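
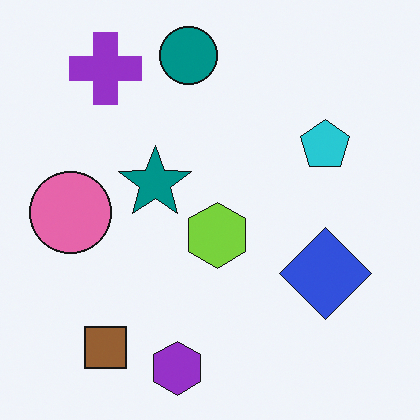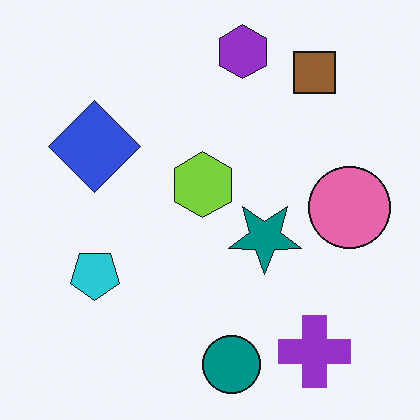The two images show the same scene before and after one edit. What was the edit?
The image was rotated 180°.

The purple cross sits in the top-left of the first image and the bottom-right of the second — consistent with a whole-image 180° rotation.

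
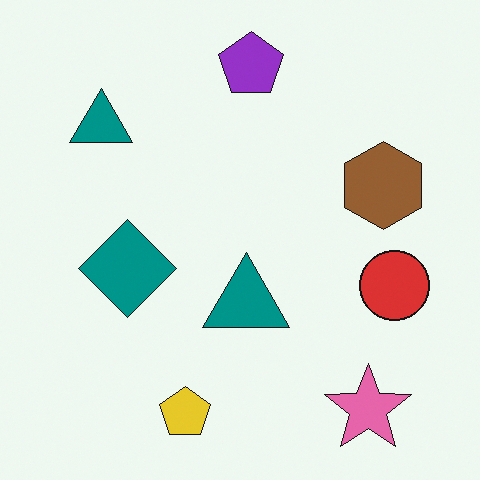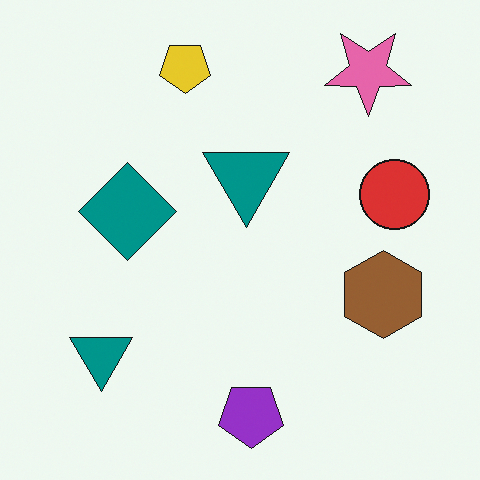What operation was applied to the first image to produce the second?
This is the original image flipped vertically (top ↔ bottom).

The purple pentagon is in the top of the first image and the bottom of the second — shapes on opposite sides of the horizontal midline have swapped in a mirror flip.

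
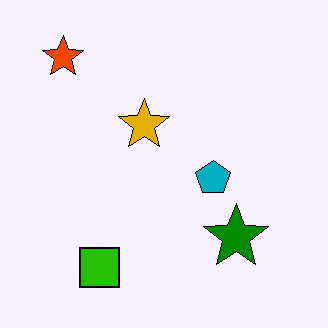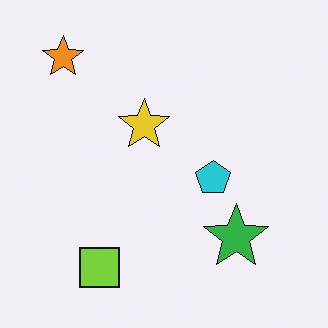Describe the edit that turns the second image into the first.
Given much higher contrast.

Tones are pushed away from mid-grey across the whole image — a global contrast change.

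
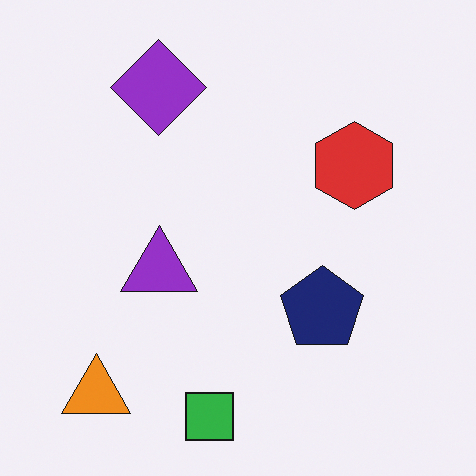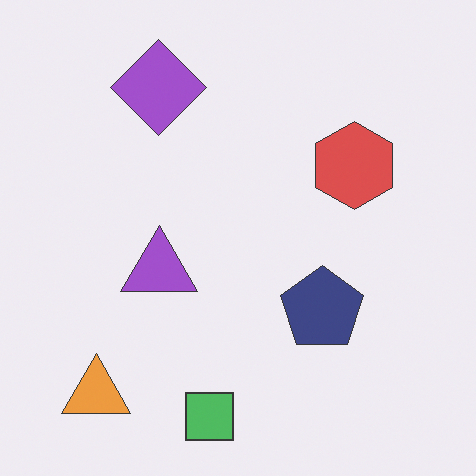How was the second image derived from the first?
Given slightly reduced contrast.

Tones are pushed toward mid-grey across the whole image — a global contrast change.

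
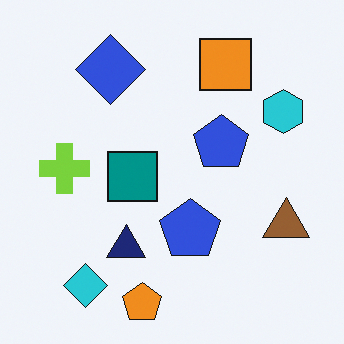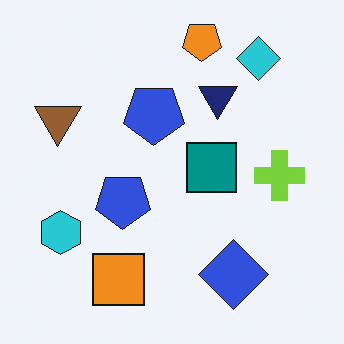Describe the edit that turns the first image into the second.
Rotated 180°.

The cyan diamond sits in the bottom-left of the first image and the top-right of the second — consistent with a whole-image 180° rotation.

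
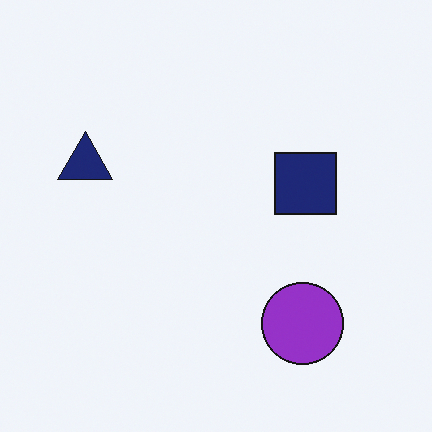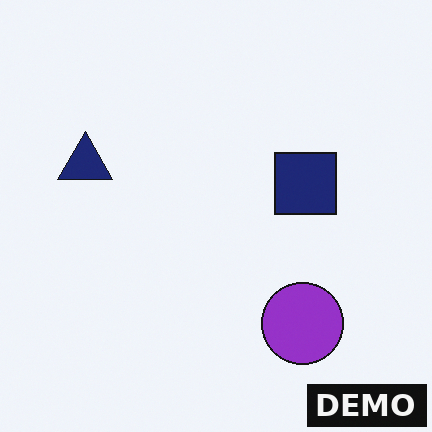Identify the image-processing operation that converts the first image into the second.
Watermarked with the text "DEMO" in the lower-right corner.

A dark label reading "DEMO" appears in the lower-right corner.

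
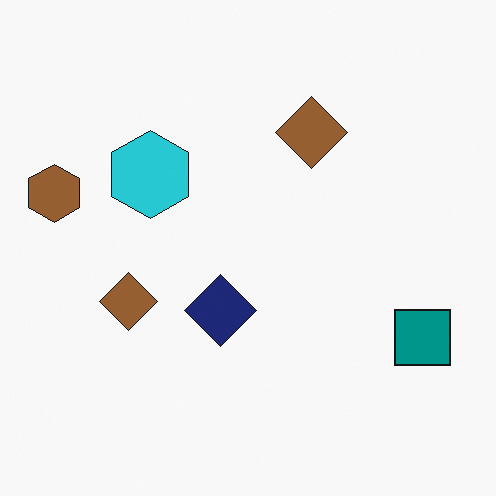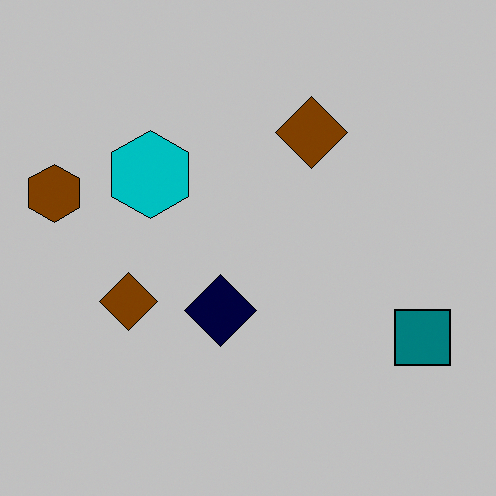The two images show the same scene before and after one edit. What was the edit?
It was aggressively posterized.

Each flat color has snapped to a coarser quantized level — most visibly, the near-white background has dropped to a flat grey.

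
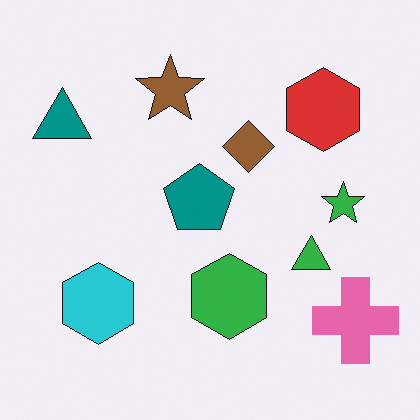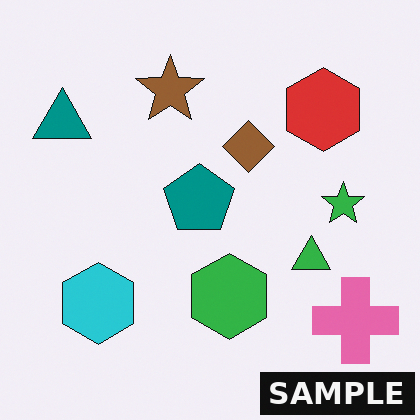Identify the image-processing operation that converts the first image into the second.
Watermarked with the text "SAMPLE" in the lower-right corner.

A dark label reading "SAMPLE" appears in the lower-right corner.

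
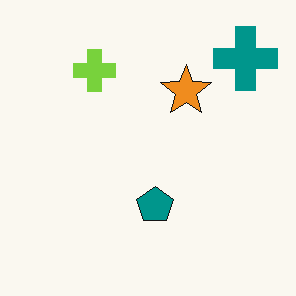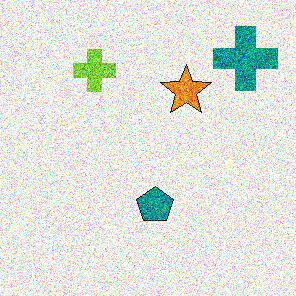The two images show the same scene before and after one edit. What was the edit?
The image was degraded with heavy additive noise.

Random speckle covers the whole image, including the flat background.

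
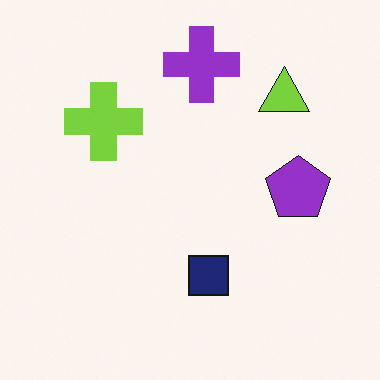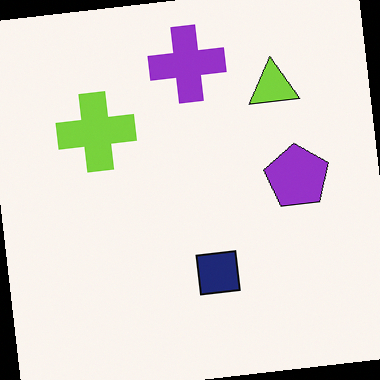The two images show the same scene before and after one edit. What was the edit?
This is the original image rotated counter-clockwise by a small amount.

Every shape is tilted by the same angle and the image corners show triangular fill wedges — a whole-image rotation by a non-right angle.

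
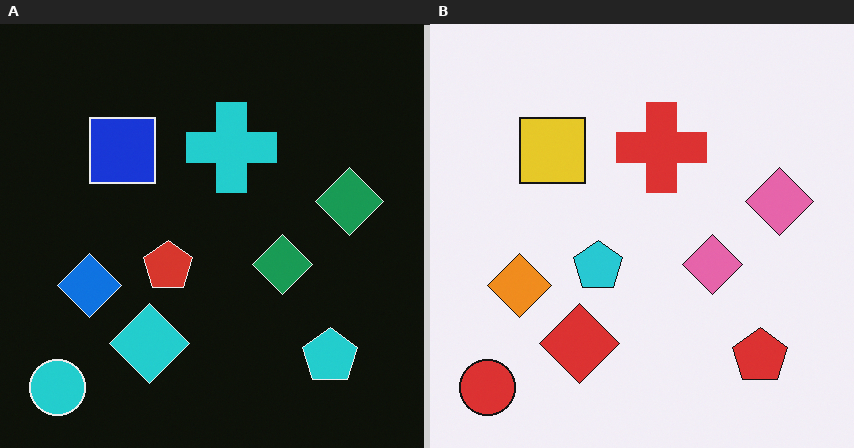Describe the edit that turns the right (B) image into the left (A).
The image was color-inverted (negative).

The light background has become dark and every shape's color is its complement — a photographic negative.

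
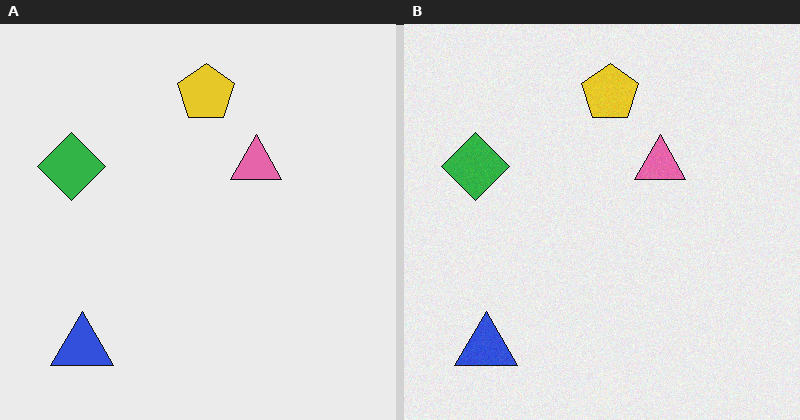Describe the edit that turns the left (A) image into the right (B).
Degraded with a light layer of grain.

Random speckle covers the whole image, including the flat background.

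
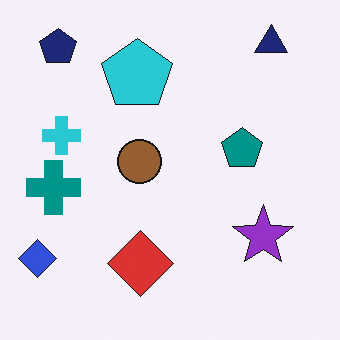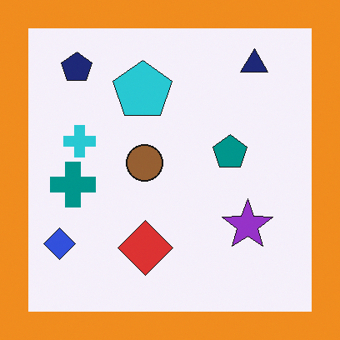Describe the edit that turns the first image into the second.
The second image is the first framed with a orange border.

A solid orange frame runs around the edge of the second image, with the content slightly shrunk inside it.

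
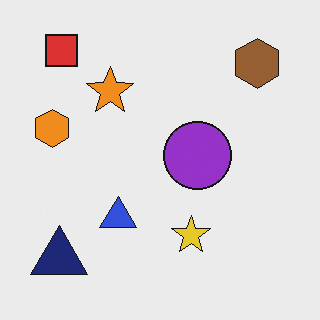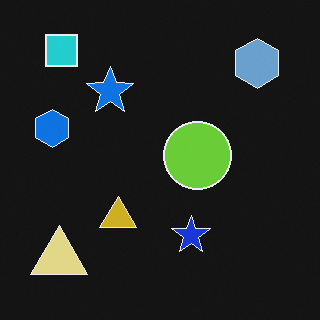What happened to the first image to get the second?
This is the original image color-inverted (negative).

The light background has become dark and every shape's color is its complement — a photographic negative.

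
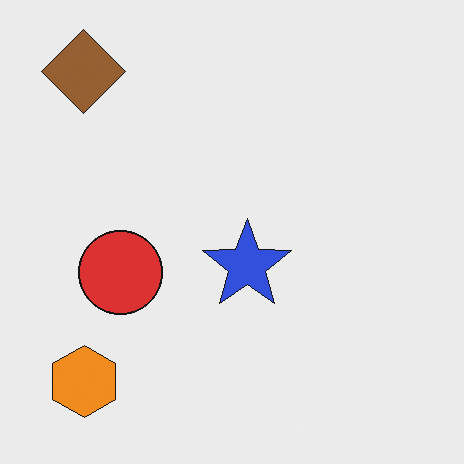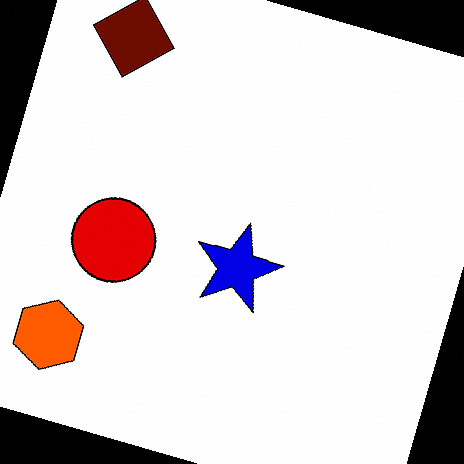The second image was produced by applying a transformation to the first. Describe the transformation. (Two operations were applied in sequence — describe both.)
It was rotated clockwise by a clearly visible amount, then given much higher contrast.

Every shape is tilted by the same angle and the image corners show triangular fill wedges — a whole-image rotation by a non-right angle. Tones are pushed away from mid-grey across the whole image — a global contrast change.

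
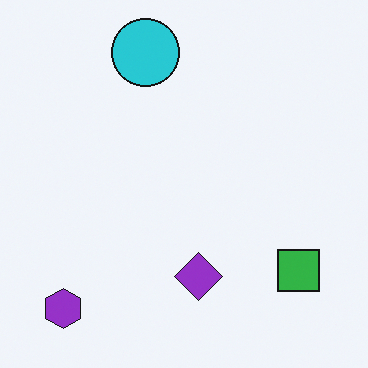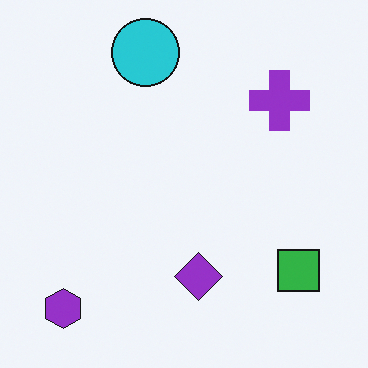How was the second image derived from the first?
This is the original image overlaid with an additional purple cross.

A purple cross appears in the second image that is absent from the first.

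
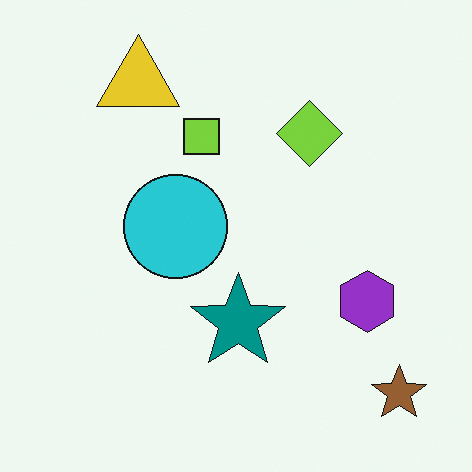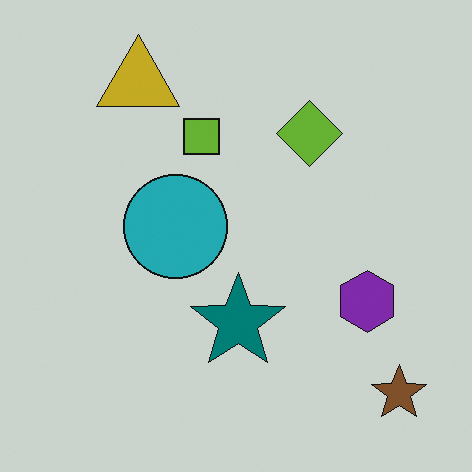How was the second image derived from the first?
This is the original image slightly darkened.

Every pixel — background and shapes alike — is uniformly darkened.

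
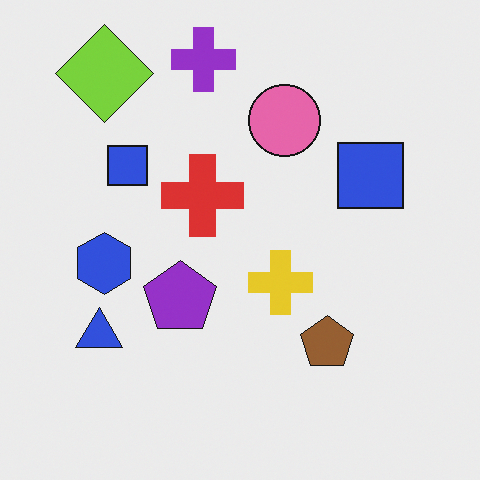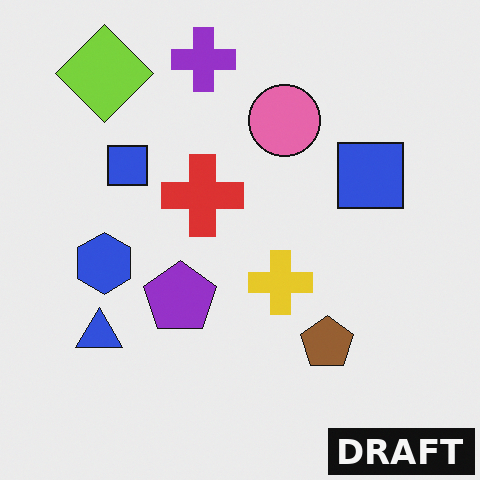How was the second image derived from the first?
The image was watermarked with the text "DRAFT" in the lower-right corner.

A dark label reading "DRAFT" appears in the lower-right corner.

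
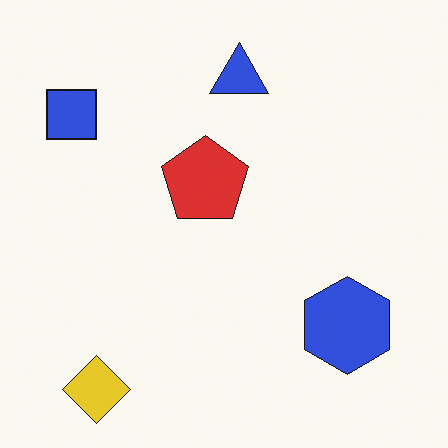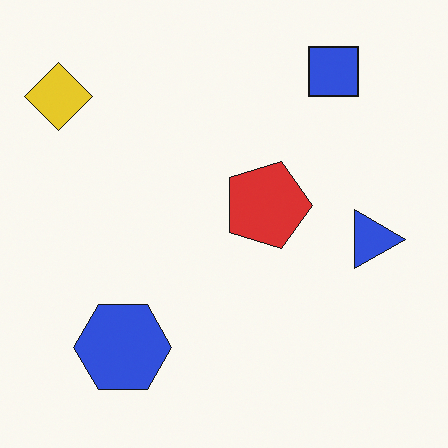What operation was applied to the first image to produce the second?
The second image is the first rotated 90° clockwise.

The yellow diamond sits in the bottom-left of the first image and the top-left of the second — consistent with a whole-image 90° clockwise rotation.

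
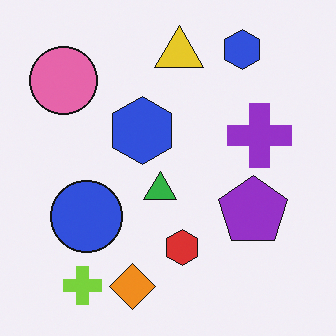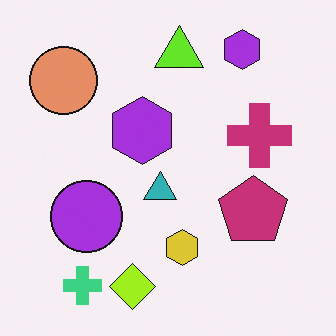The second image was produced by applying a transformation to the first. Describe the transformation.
The transformation is: hue-shifted by a small amount.

Every shape's color has rotated by the same amount around the hue wheel — a uniform hue shift.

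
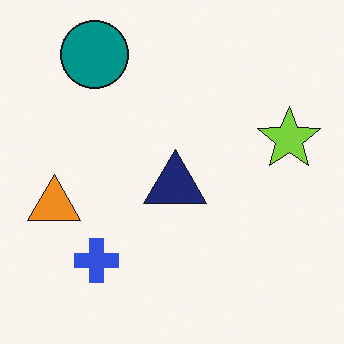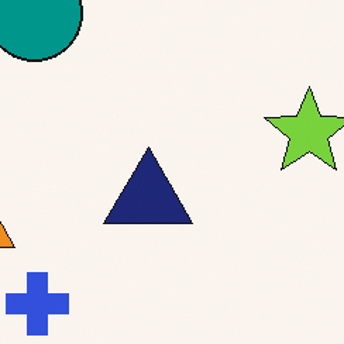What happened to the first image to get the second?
Cropped to a modestly smaller region and rescaled.

The visible shapes are larger and the field of view is narrower; shapes near the original edges may be partly or wholly outside the frame — a crop-and-rescale.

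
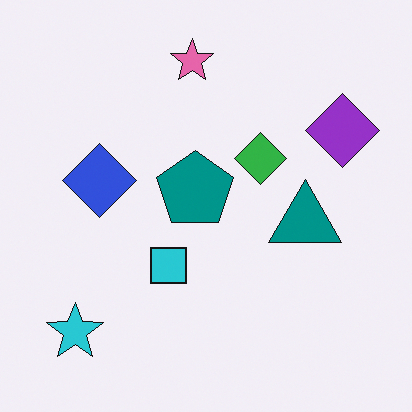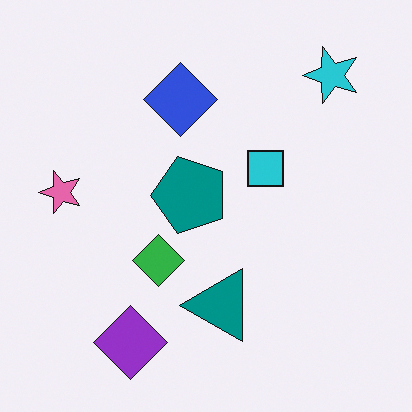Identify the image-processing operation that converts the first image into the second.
It was transposed (reflected across the top-left ↔ bottom-right diagonal).

Shapes have swapped their row and column positions — what was in the top-right is now in the bottom-left — a diagonal reflection.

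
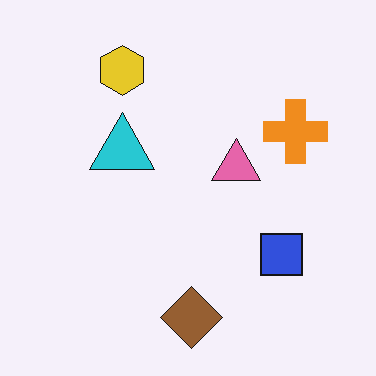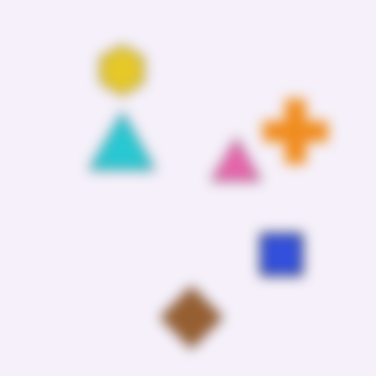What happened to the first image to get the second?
Strongly gaussian-blurred.

Shape edges and outlines are uniformly softened across the whole image.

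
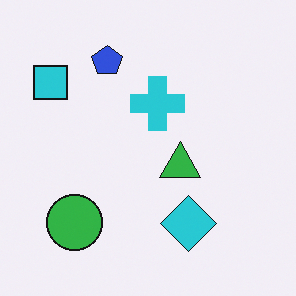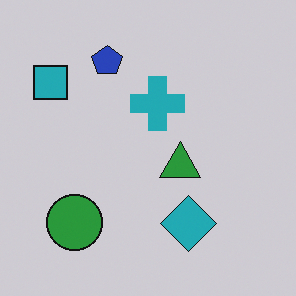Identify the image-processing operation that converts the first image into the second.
This is the original image slightly darkened.

Every pixel — background and shapes alike — is uniformly darkened.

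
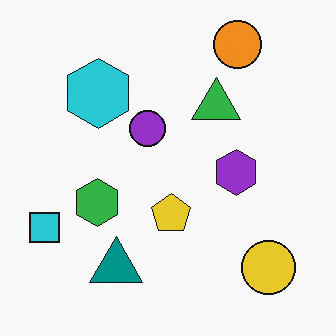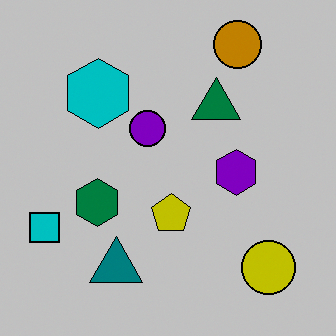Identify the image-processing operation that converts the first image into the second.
The transformation is: heavily posterized to just a handful of flat colors.

Each flat color has snapped to a coarser quantized level — most visibly, the near-white background has dropped to a flat grey.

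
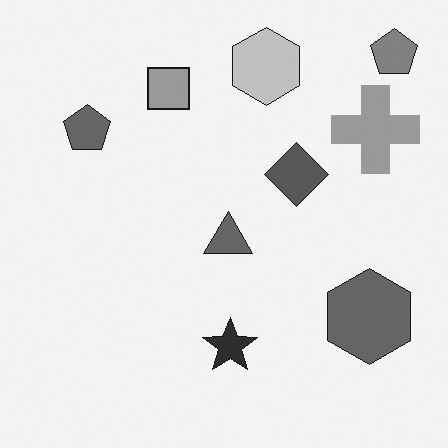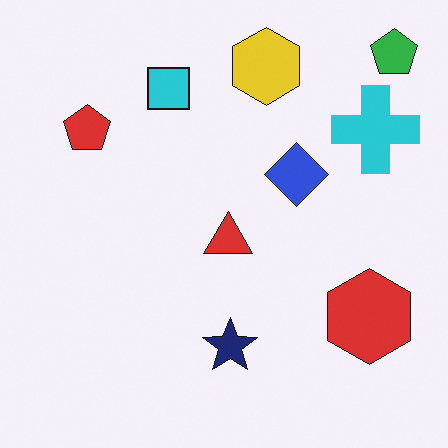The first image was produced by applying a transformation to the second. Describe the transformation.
Converted to grayscale.

All color is removed — every shape is now a shade of grey.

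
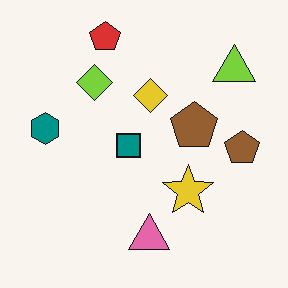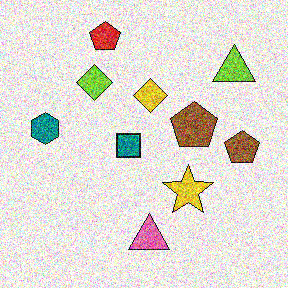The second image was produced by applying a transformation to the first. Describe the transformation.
This is the original image degraded with a thick layer of grain.

Random speckle covers the whole image, including the flat background.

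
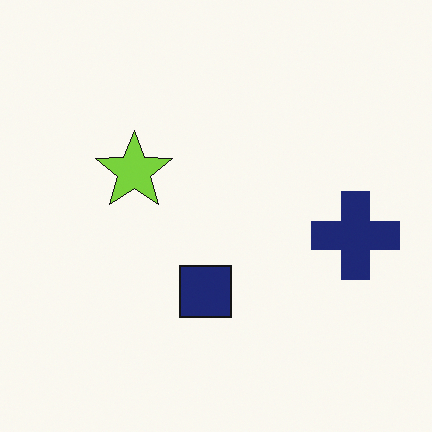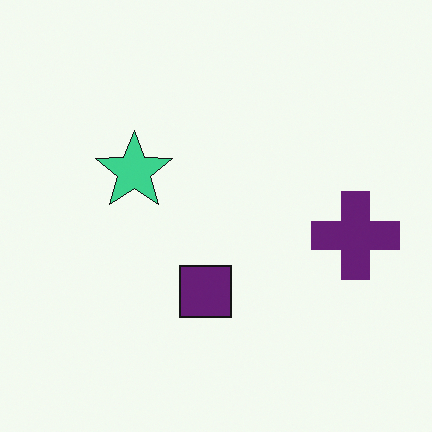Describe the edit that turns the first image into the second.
This is the original image hue-shifted by a small amount.

Every shape's color has rotated by the same amount around the hue wheel — a uniform hue shift.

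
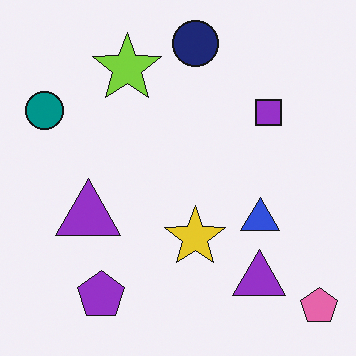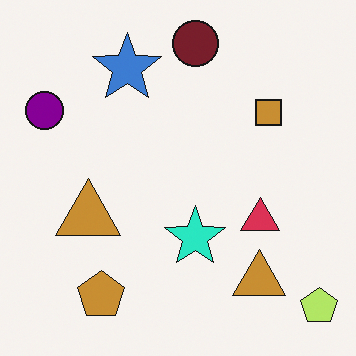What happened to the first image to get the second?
The transformation is: hue-shifted noticeably.

Every shape's color has rotated by the same amount around the hue wheel — a uniform hue shift.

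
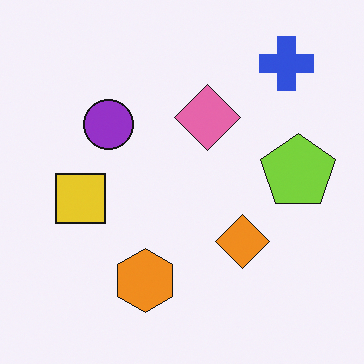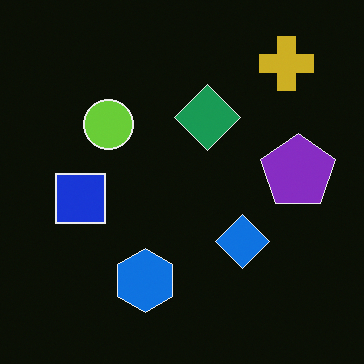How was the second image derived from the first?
The second image is the first color-inverted (negative).

The light background has become dark and every shape's color is its complement — a photographic negative.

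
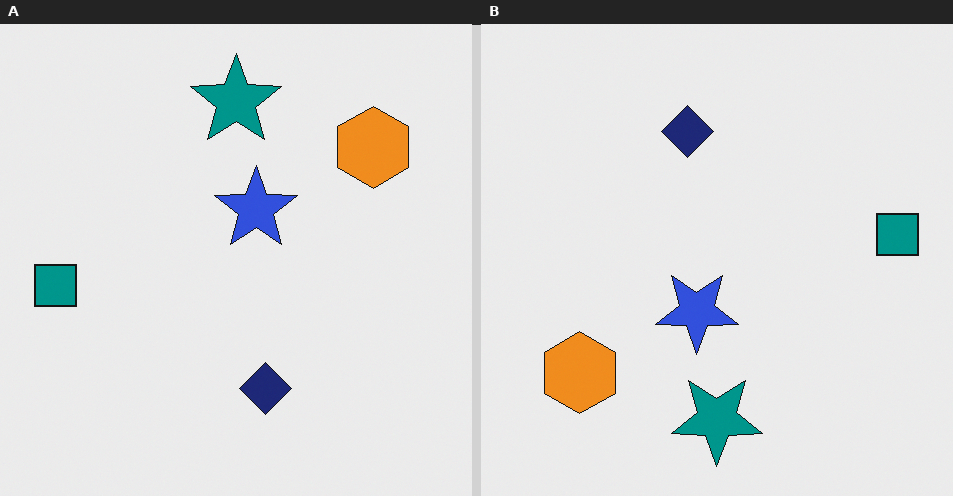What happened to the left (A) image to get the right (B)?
The transformation is: rotated 180°.

The teal square sits in the left of the left (A) image and the right of the right (B) — consistent with a whole-image 180° rotation.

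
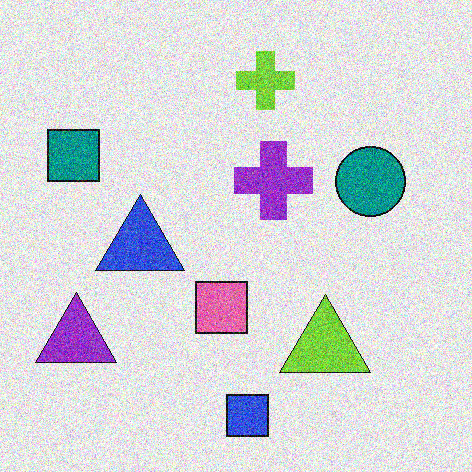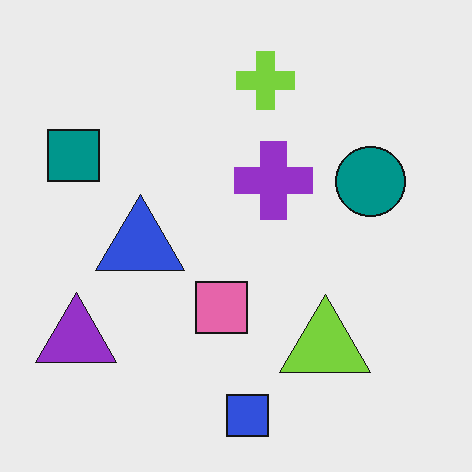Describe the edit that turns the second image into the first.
It was degraded with a thick layer of grain.

Random speckle covers the whole image, including the flat background.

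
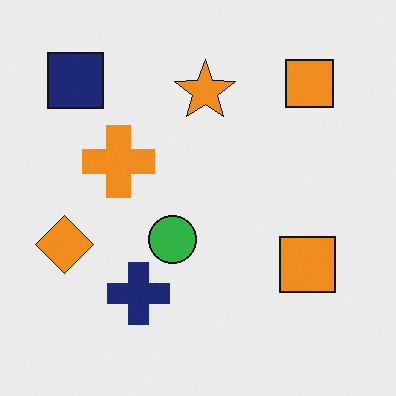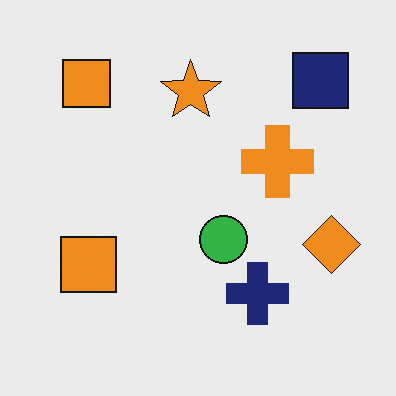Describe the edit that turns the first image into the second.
The transformation is: flipped horizontally (left ↔ right).

The orange diamond is in the left of the first image and the right of the second — shapes on opposite sides of the vertical midline have swapped in a mirror flip.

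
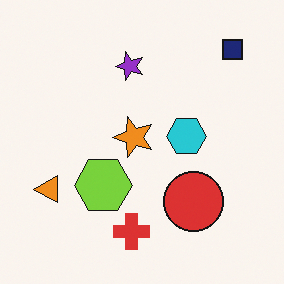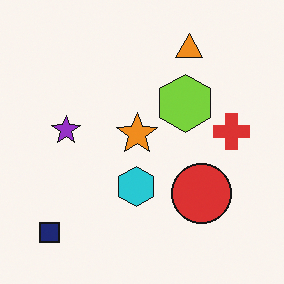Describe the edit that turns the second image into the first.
The transformation is: transposed (reflected across the top-left ↔ bottom-right diagonal).

Shapes have swapped their row and column positions — what was in the top-right is now in the bottom-left — a diagonal reflection.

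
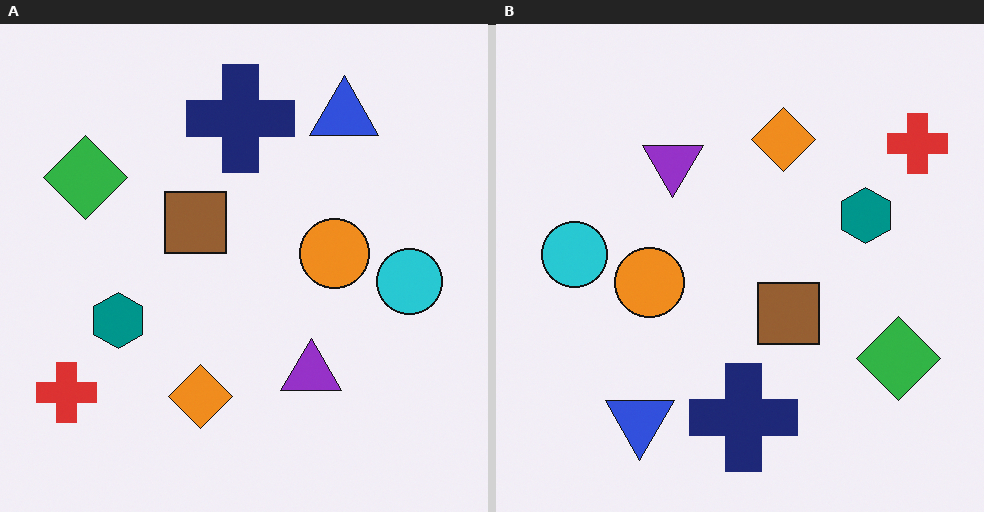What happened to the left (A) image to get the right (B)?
It was rotated 180°.

The red cross sits in the bottom-left of the left (A) image and the top-right of the right (B) — consistent with a whole-image 180° rotation.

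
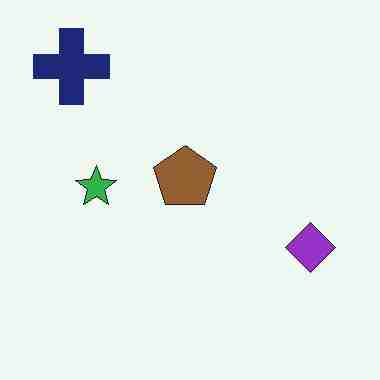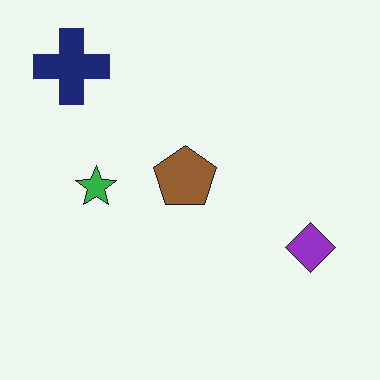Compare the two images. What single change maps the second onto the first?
This is the original image degraded with heavy JPEG compression.

Blocky 8×8 compression artifacts appear around shape edges and the flat background shows ringing — characteristic JPEG degradation.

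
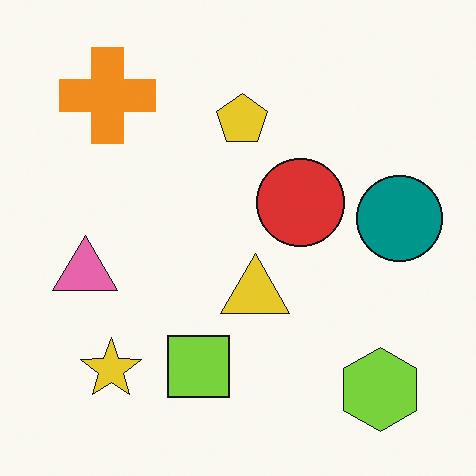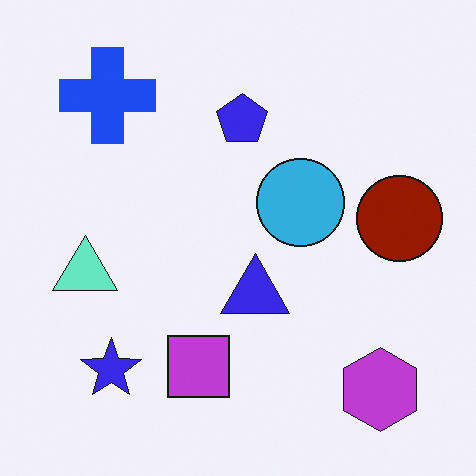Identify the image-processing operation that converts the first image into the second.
This is the original image hue-shifted by a large amount.

Every shape's color has rotated by the same amount around the hue wheel — a uniform hue shift.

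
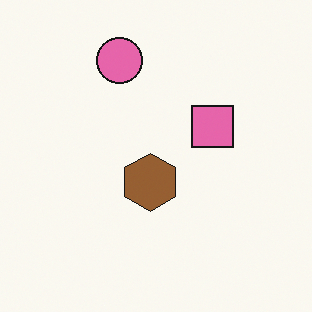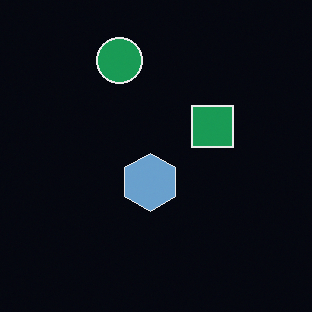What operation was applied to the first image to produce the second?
The transformation is: color-inverted (negative).

The light background has become dark and every shape's color is its complement — a photographic negative.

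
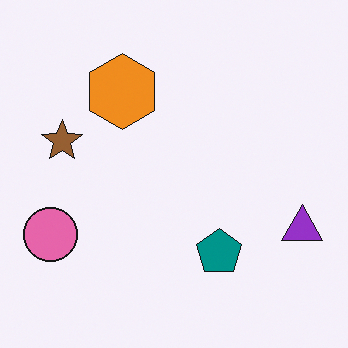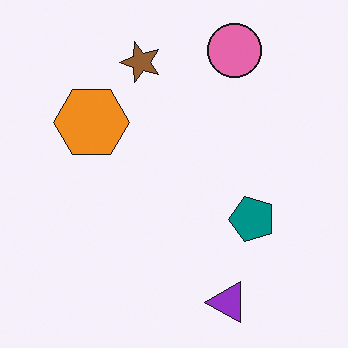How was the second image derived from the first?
The second image is the first transposed (reflected across the top-left ↔ bottom-right diagonal).

Shapes have swapped their row and column positions — what was in the top-right is now in the bottom-left — a diagonal reflection.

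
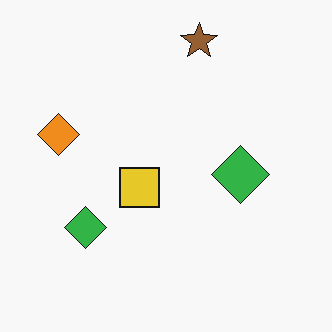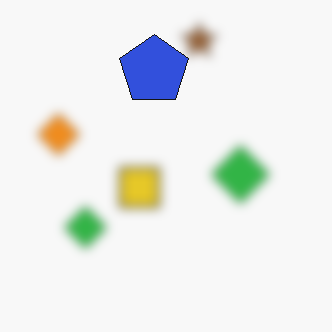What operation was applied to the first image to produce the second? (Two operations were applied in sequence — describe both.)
The second image is the first heavily blurred, then overlaid with an additional blue pentagon.

Shape edges and outlines are uniformly softened across the whole image. A blue pentagon appears in the second image that is absent from the first.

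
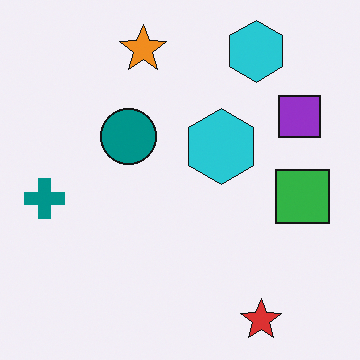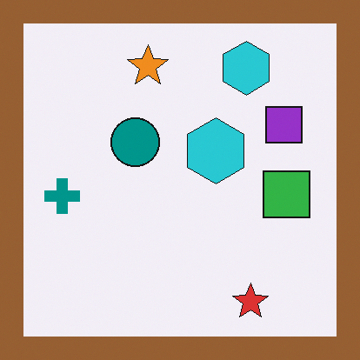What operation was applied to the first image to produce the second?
This is the original image framed with a brown border.

A solid brown frame runs around the edge of the second image, with the content slightly shrunk inside it.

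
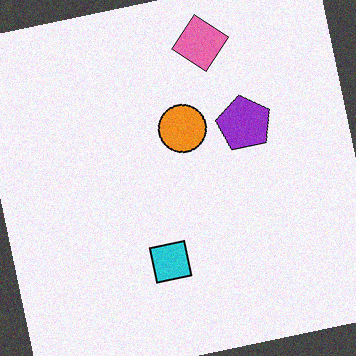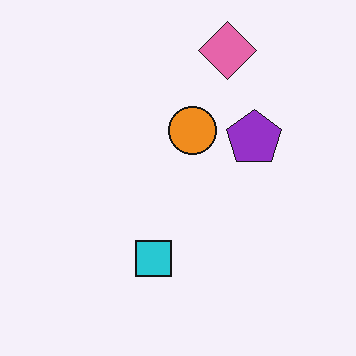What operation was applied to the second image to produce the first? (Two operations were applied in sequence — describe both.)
The first image is the second rotated counter-clockwise by a small amount, then degraded with subtle gaussian noise.

Every shape is tilted by the same angle and the image corners show triangular fill wedges — a whole-image rotation by a non-right angle. Random speckle covers the whole image, including the flat background.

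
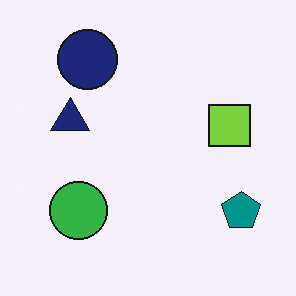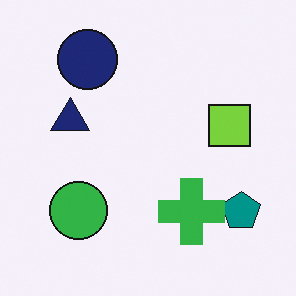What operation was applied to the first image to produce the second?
The second image is the first overlaid with an additional green cross.

A green cross appears in the second image that is absent from the first.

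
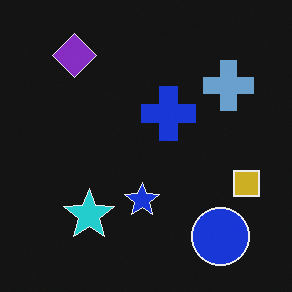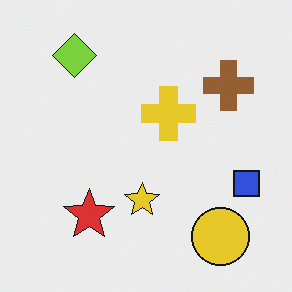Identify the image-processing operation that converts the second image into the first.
It was color-inverted (negative).

The light background has become dark and every shape's color is its complement — a photographic negative.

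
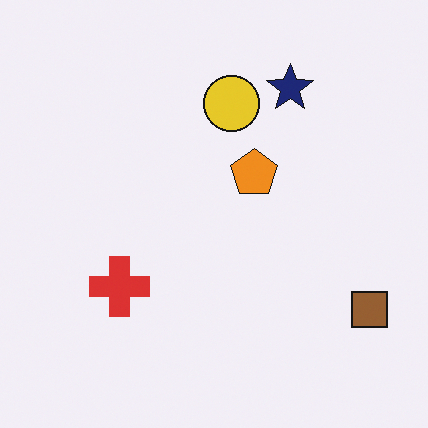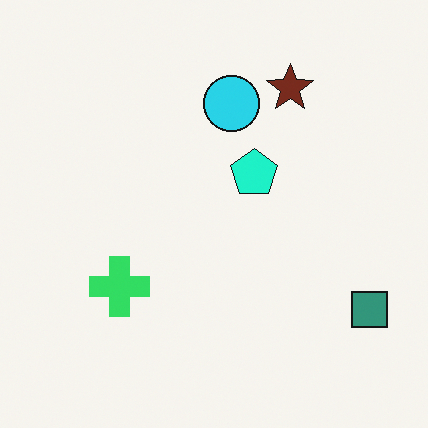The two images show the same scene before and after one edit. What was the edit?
The second image is the first hue-shifted noticeably.

Every shape's color has rotated by the same amount around the hue wheel — a uniform hue shift.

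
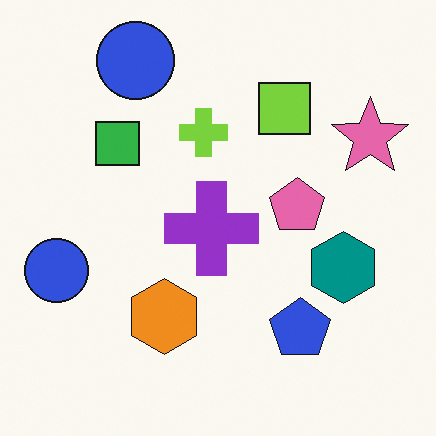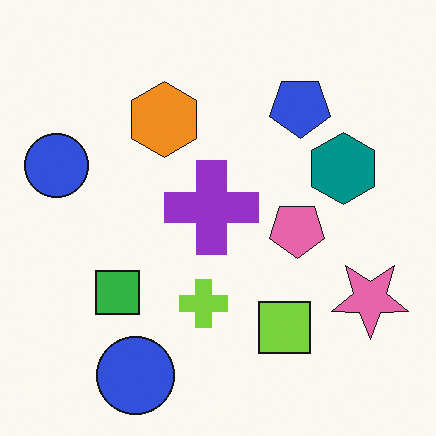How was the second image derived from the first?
It was flipped vertically (top ↔ bottom).

The blue pentagon is in the bottom-right of the first image and the top-right of the second — shapes on opposite sides of the horizontal midline have swapped in a mirror flip.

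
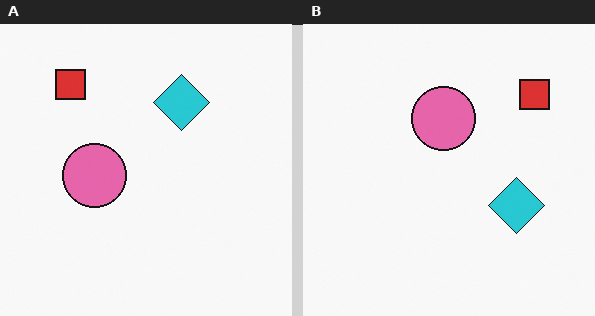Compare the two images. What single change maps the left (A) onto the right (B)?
It was rotated 90° clockwise.

The red square sits in the top-left of the left (A) image and the top-right of the right (B) — consistent with a whole-image 90° clockwise rotation.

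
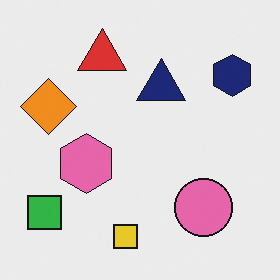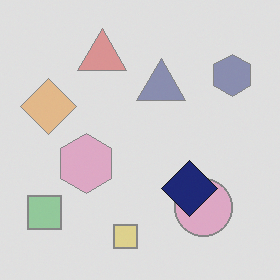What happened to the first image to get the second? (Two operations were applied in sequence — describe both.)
It was washed out (contrast reduced), then overlaid with an additional navy diamond.

Tones are pushed toward mid-grey across the whole image — a global contrast change. A navy diamond appears in the second image that is absent from the first.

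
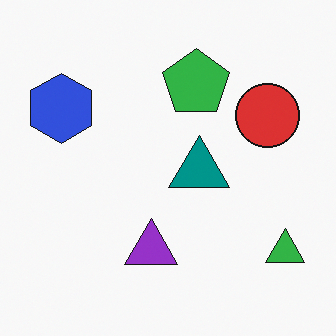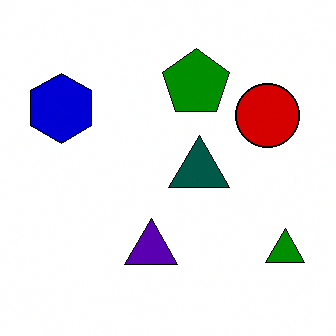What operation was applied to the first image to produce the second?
Boosted in contrast.

Tones are pushed away from mid-grey across the whole image — a global contrast change.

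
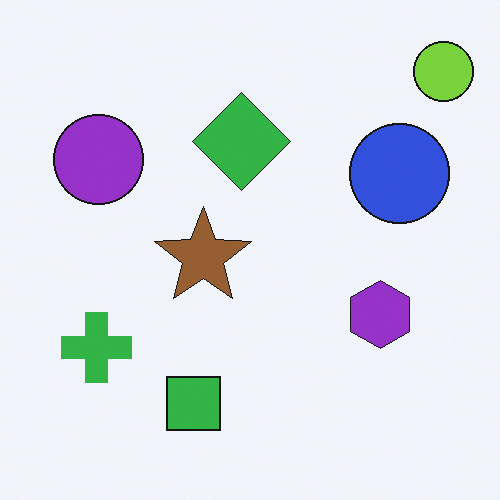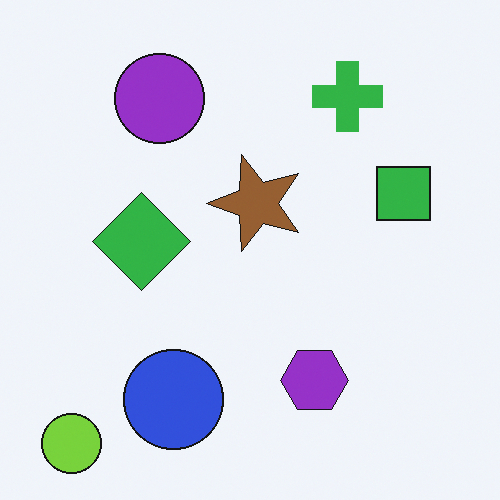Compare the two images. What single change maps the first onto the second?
This is the original image transposed (reflected across the top-left ↔ bottom-right diagonal).

Shapes have swapped their row and column positions — what was in the top-right is now in the bottom-left — a diagonal reflection.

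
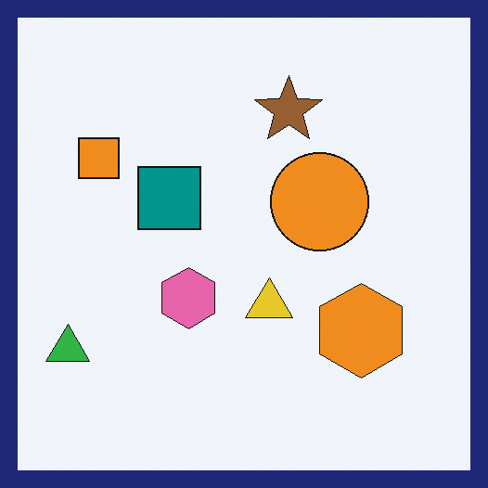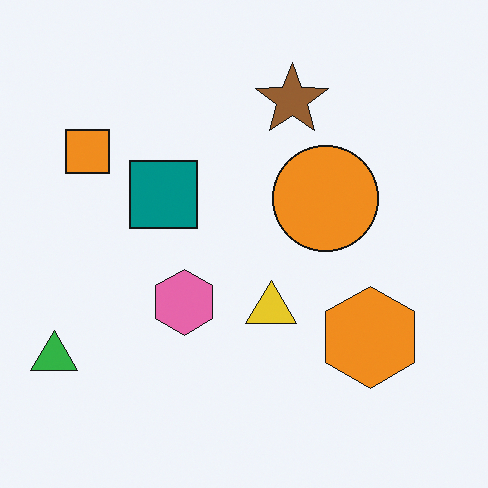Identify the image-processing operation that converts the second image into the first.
The first image is the second framed with a navy border.

A solid navy frame runs around the edge of the first image, with the content slightly shrunk inside it.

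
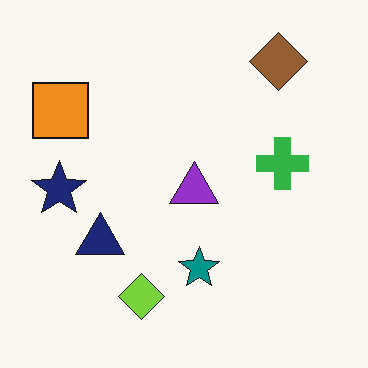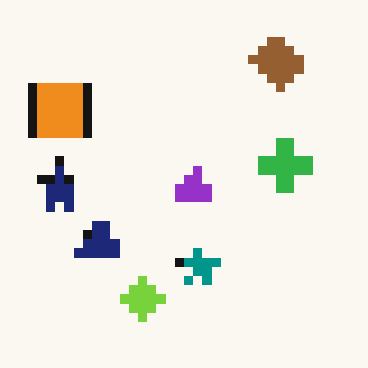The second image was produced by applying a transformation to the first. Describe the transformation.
This is the original image heavily pixelated into large blocks.

Shapes are reduced to large square blocks; fine edges and outlines are lost — a downscale-then-upscale (mosaic) effect.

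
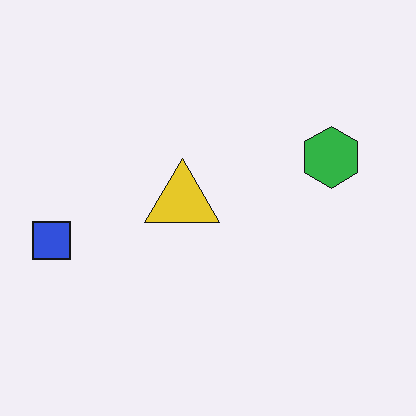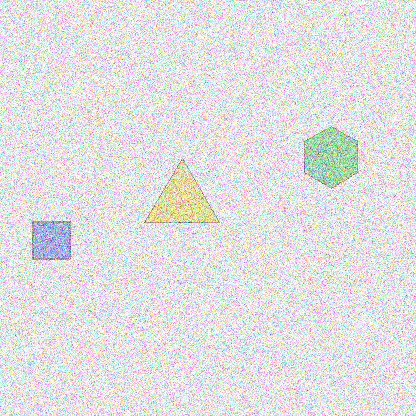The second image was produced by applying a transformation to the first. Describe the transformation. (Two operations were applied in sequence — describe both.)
The second image is the first washed out (contrast reduced), then degraded with strong gaussian noise.

Tones are pushed toward mid-grey across the whole image — a global contrast change. Random speckle covers the whole image, including the flat background.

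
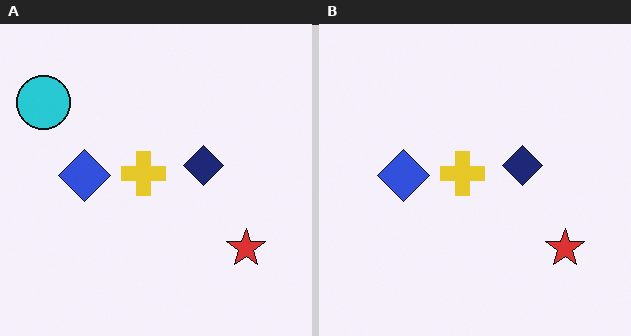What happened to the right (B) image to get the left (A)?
The left (A) image is the right (B) overlaid with an additional cyan circle.

A cyan circle appears in the left (A) image that is absent from the right (B).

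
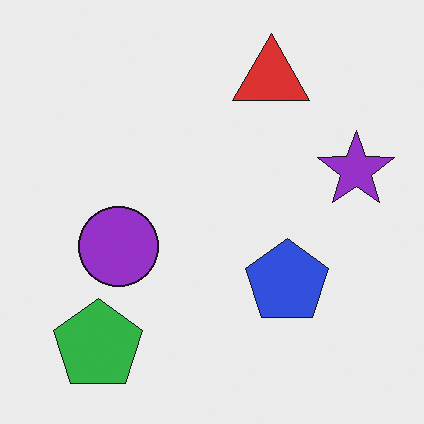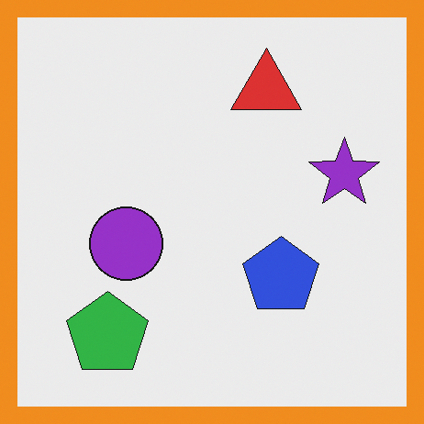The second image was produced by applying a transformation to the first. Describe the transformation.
This is the original image framed with a orange border.

A solid orange frame runs around the edge of the second image, with the content slightly shrunk inside it.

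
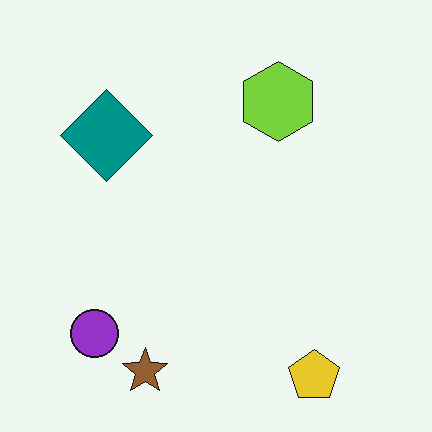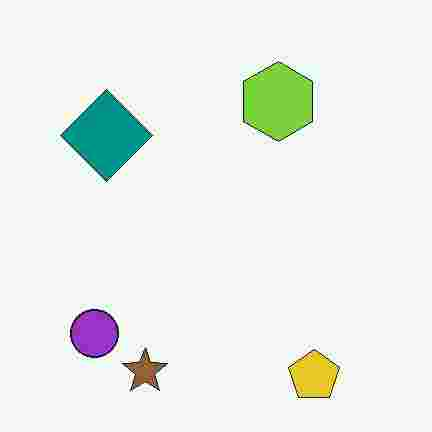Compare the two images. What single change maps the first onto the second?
The image was heavily JPEG-compressed with obvious blocking artifacts.

Blocky 8×8 compression artifacts appear around shape edges and the flat background shows ringing — characteristic JPEG degradation.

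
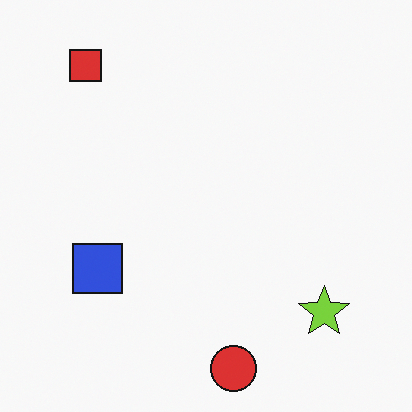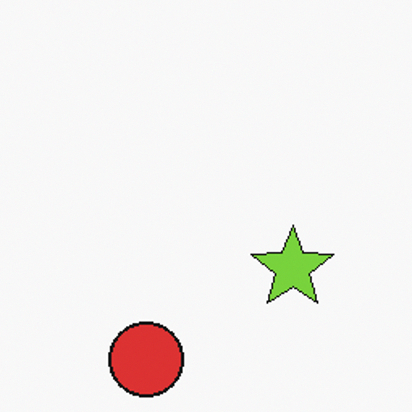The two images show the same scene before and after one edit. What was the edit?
This is the original image cropped to a modestly smaller region and rescaled.

The visible shapes are larger and the field of view is narrower; shapes near the original edges may be partly or wholly outside the frame — a crop-and-rescale.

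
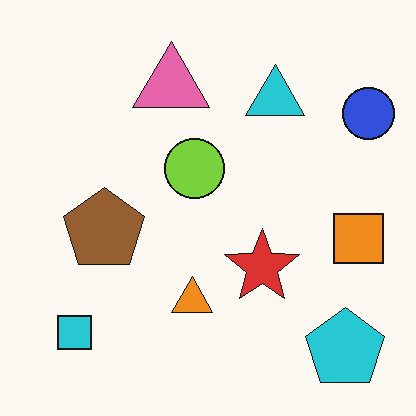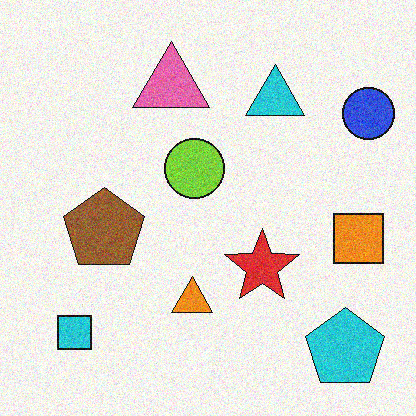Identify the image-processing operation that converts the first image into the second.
The second image is the first degraded with moderate additive noise.

Random speckle covers the whole image, including the flat background.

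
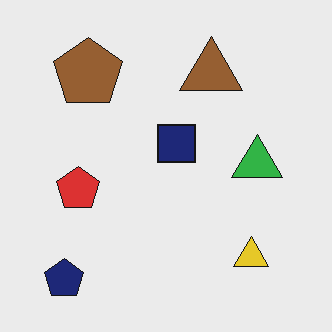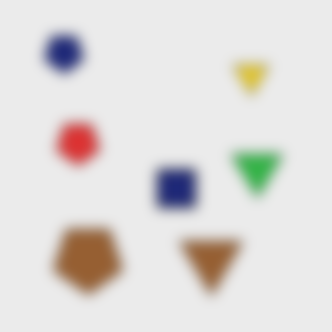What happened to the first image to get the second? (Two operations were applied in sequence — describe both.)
The second image is the first flipped vertically (top ↔ bottom), then heavily blurred.

The navy pentagon is in the bottom-left of the first image and the top-left of the second — shapes on opposite sides of the horizontal midline have swapped in a mirror flip. Shape edges and outlines are uniformly softened across the whole image.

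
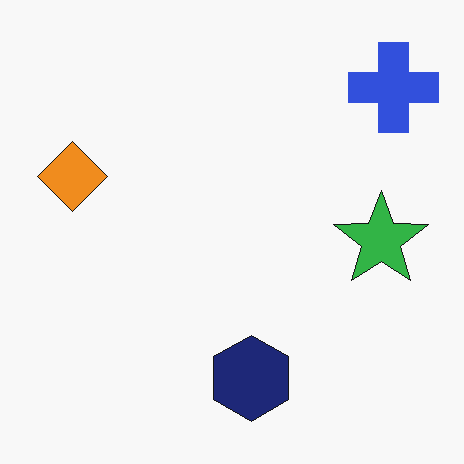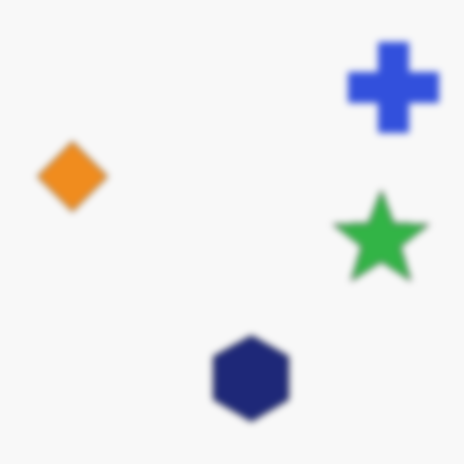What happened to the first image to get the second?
It was noticeably gaussian-blurred.

Shape edges and outlines are uniformly softened across the whole image.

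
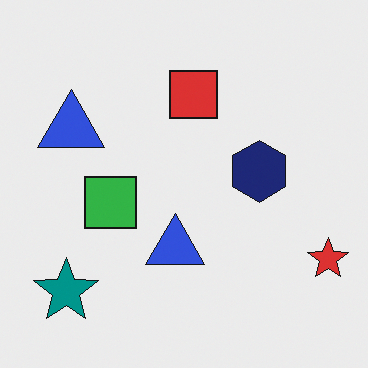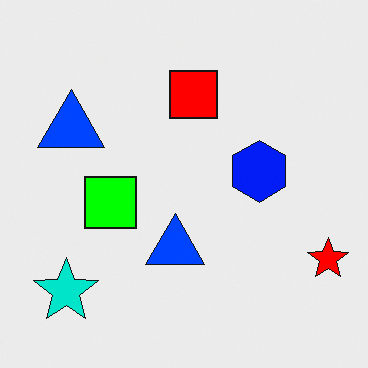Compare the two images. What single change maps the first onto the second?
It was heavily oversaturated.

All colors are more vivid — a global saturation change.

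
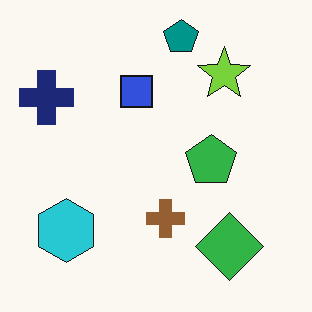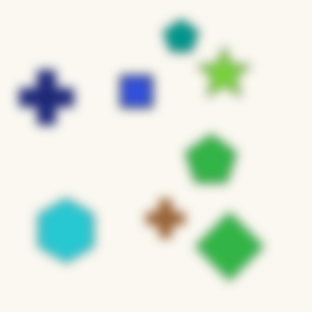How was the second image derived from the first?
The second image is the first strongly gaussian-blurred.

Shape edges and outlines are uniformly softened across the whole image.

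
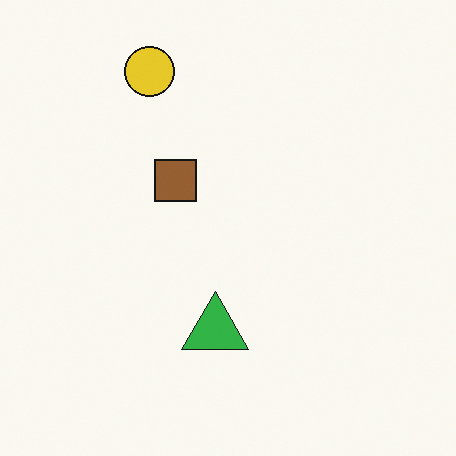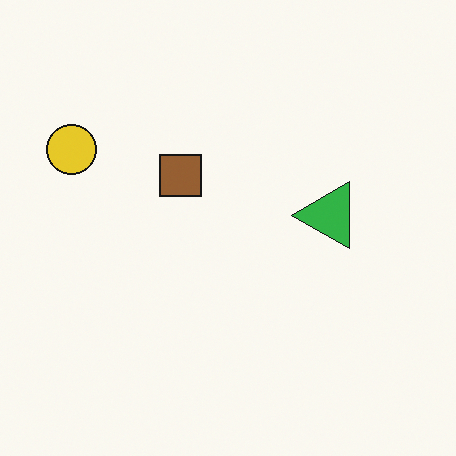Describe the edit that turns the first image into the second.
It was transposed (reflected across the top-left ↔ bottom-right diagonal).

Shapes have swapped their row and column positions — what was in the top-right is now in the bottom-left — a diagonal reflection.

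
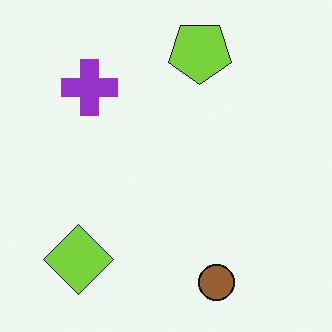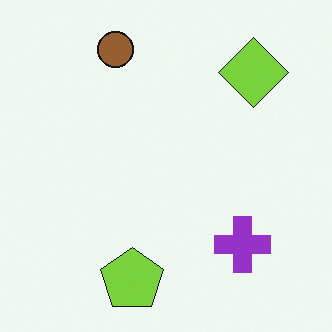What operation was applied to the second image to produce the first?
The transformation is: rotated 180°.

The lime diamond sits in the top-right of the second image and the bottom-left of the first — consistent with a whole-image 180° rotation.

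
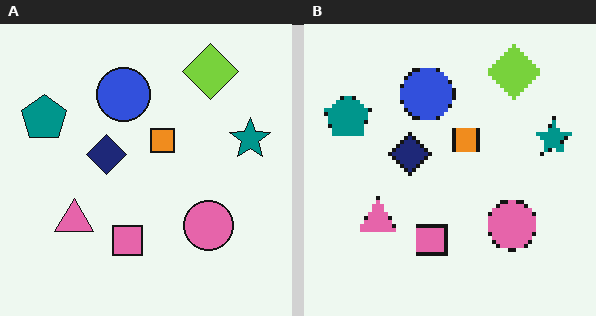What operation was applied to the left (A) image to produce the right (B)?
The image was lightly pixelated (a mild mosaic effect).

Shapes are reduced to large square blocks; fine edges and outlines are lost — a downscale-then-upscale (mosaic) effect.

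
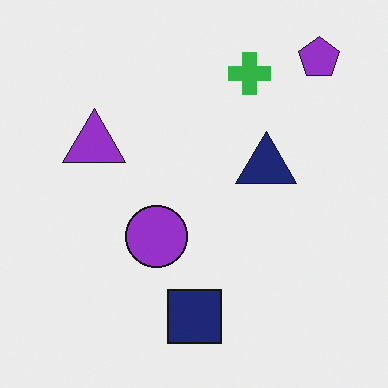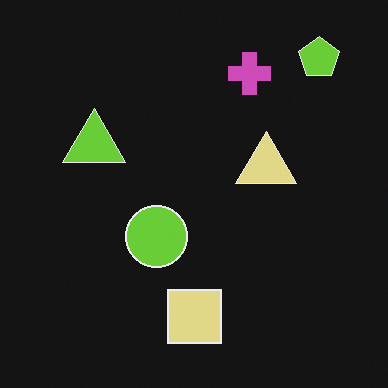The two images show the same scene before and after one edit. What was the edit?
Color-inverted (negative).

The light background has become dark and every shape's color is its complement — a photographic negative.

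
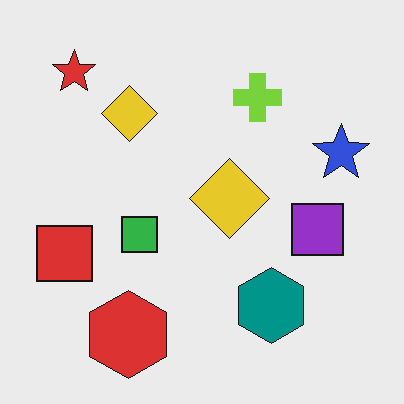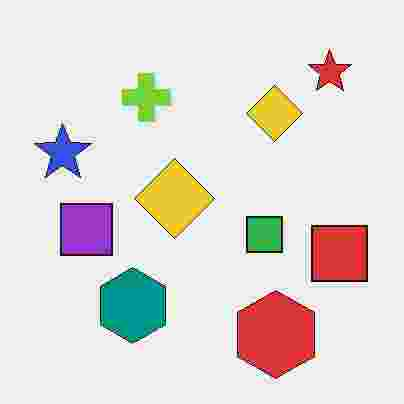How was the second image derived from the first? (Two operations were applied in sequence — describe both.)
It was flipped horizontally (left ↔ right), then degraded with heavy JPEG compression.

The blue star is in the right of the first image and the left of the second — shapes on opposite sides of the vertical midline have swapped in a mirror flip. Blocky 8×8 compression artifacts appear around shape edges and the flat background shows ringing — characteristic JPEG degradation.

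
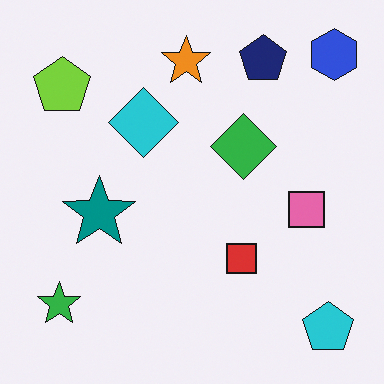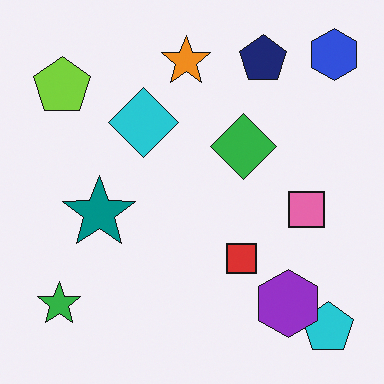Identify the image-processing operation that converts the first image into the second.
The second image is the first overlaid with an additional purple hexagon.

A purple hexagon appears in the second image that is absent from the first.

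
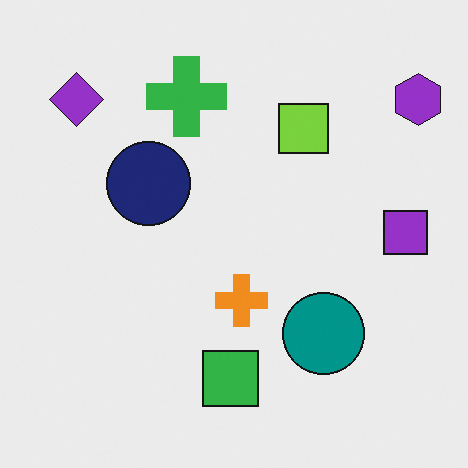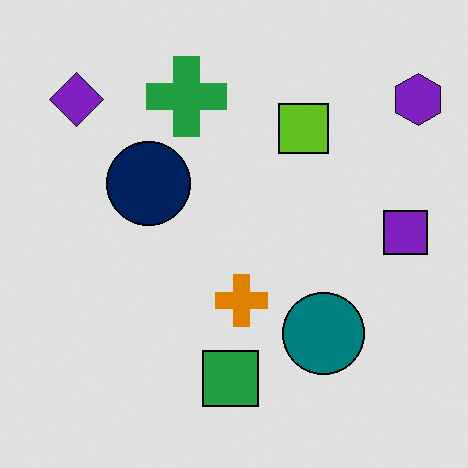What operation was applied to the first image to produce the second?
The transformation is: moderately posterized.

Each flat color has snapped to a coarser quantized level — most visibly, the near-white background has dropped to a flat grey.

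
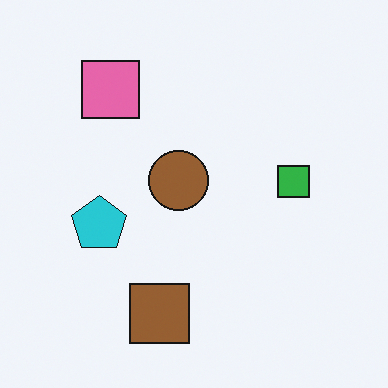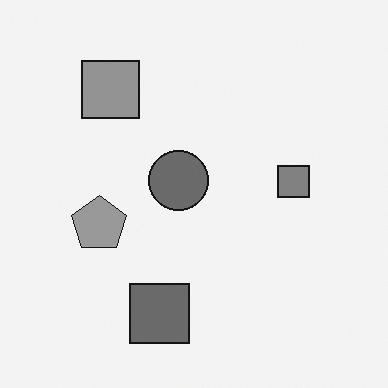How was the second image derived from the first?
Converted to grayscale.

All color is removed — every shape is now a shade of grey.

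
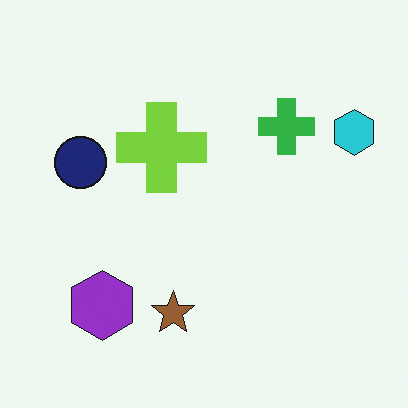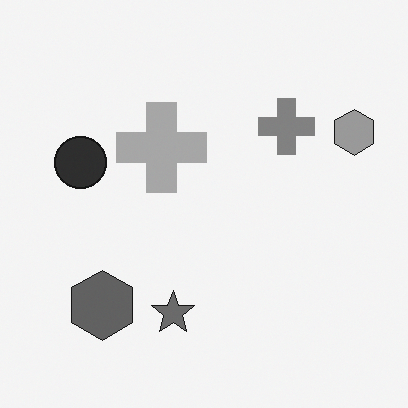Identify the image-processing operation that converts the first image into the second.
It was converted to grayscale.

All color is removed — every shape is now a shade of grey.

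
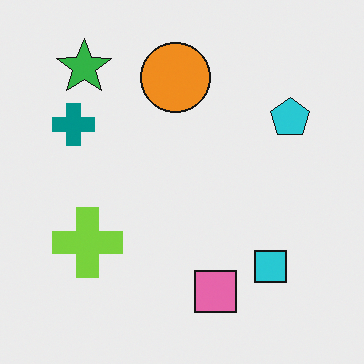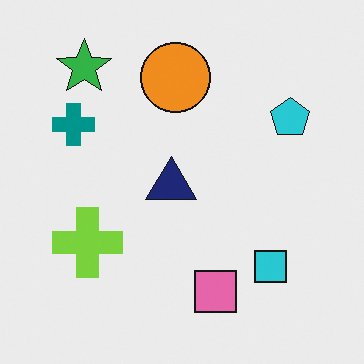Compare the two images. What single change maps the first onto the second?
It was overlaid with an additional navy triangle.

A navy triangle appears in the second image that is absent from the first.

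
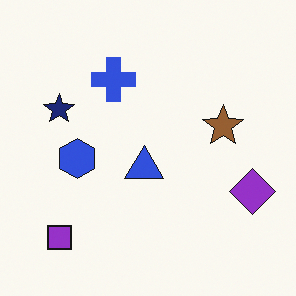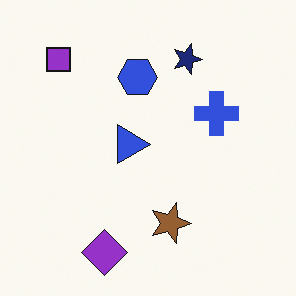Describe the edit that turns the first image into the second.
The image was rotated 90° clockwise.

The purple square sits in the bottom-left of the first image and the top-left of the second — consistent with a whole-image 90° clockwise rotation.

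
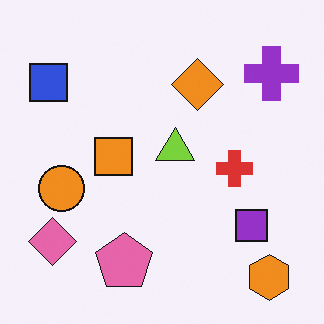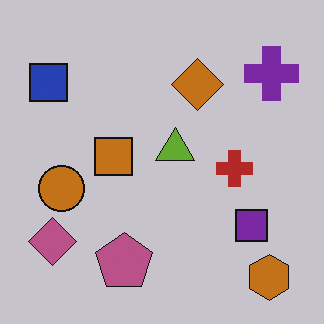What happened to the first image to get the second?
This is the original image slightly darkened.

Every pixel — background and shapes alike — is uniformly darkened.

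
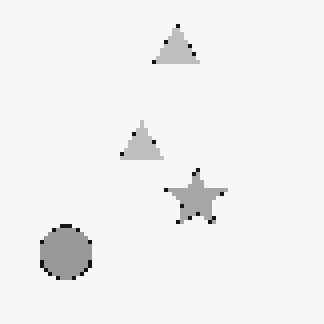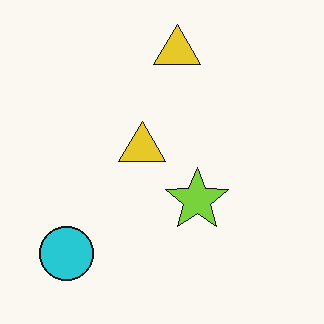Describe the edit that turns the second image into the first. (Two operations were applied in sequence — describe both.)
It was lightly pixelated (a mild mosaic effect), then converted to grayscale.

Shapes are reduced to large square blocks; fine edges and outlines are lost — a downscale-then-upscale (mosaic) effect. All color is removed — every shape is now a shade of grey.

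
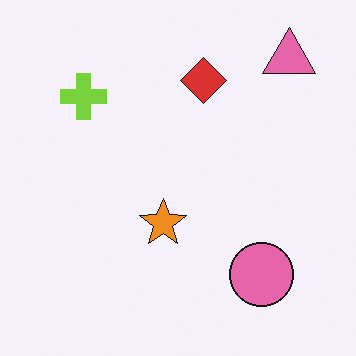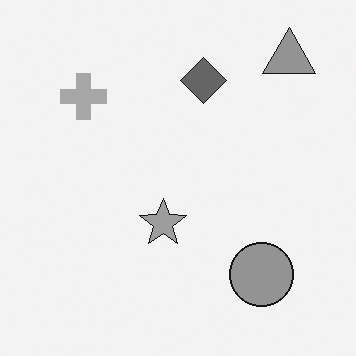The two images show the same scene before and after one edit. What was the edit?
The image was converted to grayscale.

All color is removed — every shape is now a shade of grey.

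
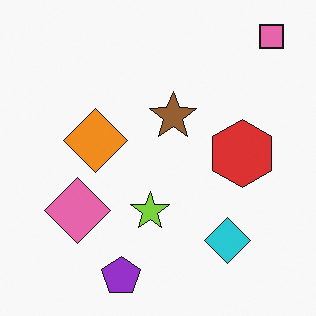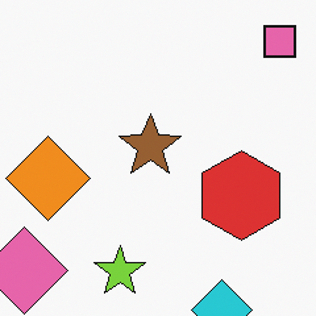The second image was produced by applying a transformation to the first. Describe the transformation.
The second image is the first cropped to a modestly smaller region and rescaled.

The visible shapes are larger and the field of view is narrower; shapes near the original edges may be partly or wholly outside the frame — a crop-and-rescale.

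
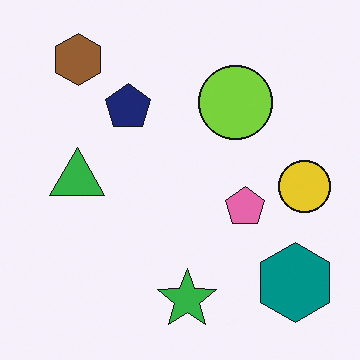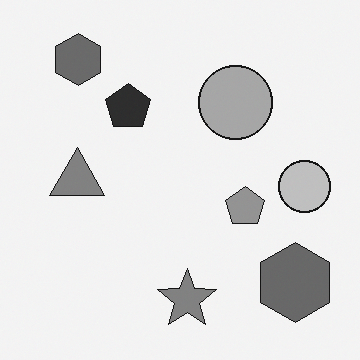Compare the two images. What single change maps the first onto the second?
This is the original image converted to grayscale.

All color is removed — every shape is now a shade of grey.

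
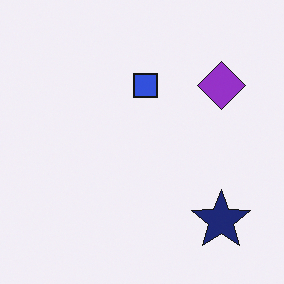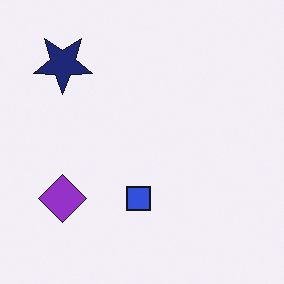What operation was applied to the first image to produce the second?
It was rotated 180°.

The navy star sits in the bottom-right of the first image and the top-left of the second — consistent with a whole-image 180° rotation.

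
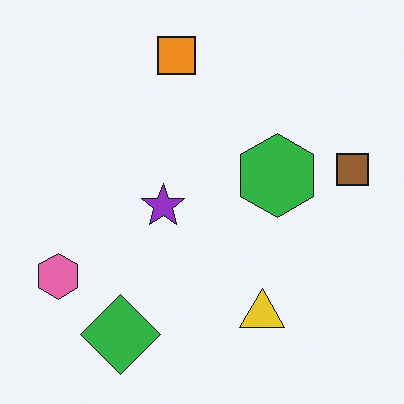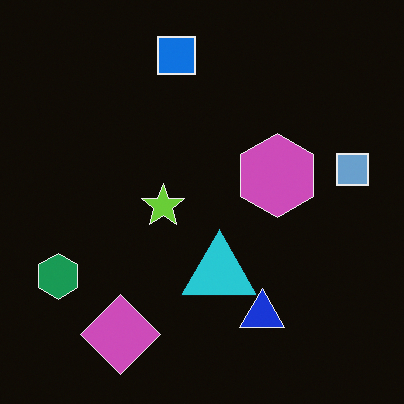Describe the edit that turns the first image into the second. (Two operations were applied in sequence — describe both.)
The second image is the first color-inverted (negative), then overlaid with an additional cyan triangle.

The light background has become dark and every shape's color is its complement — a photographic negative. A cyan triangle appears in the second image that is absent from the first.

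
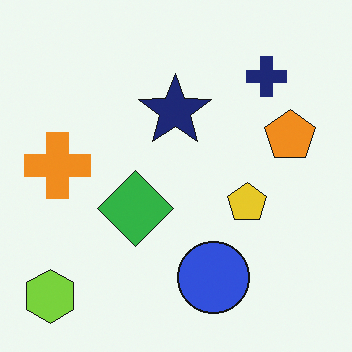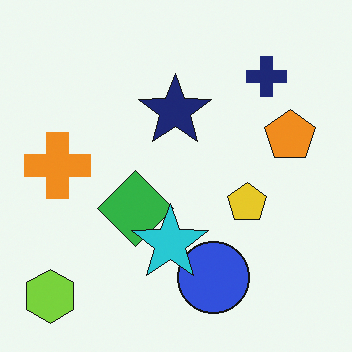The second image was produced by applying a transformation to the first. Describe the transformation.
This is the original image overlaid with an additional cyan star.

A cyan star appears in the second image that is absent from the first.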